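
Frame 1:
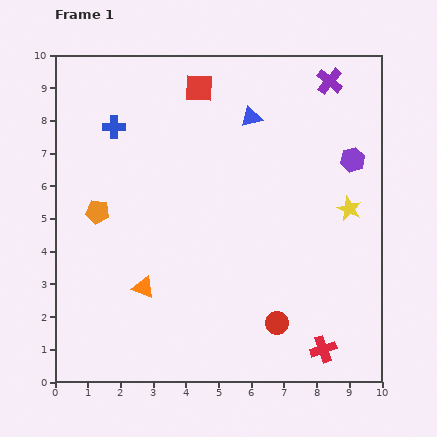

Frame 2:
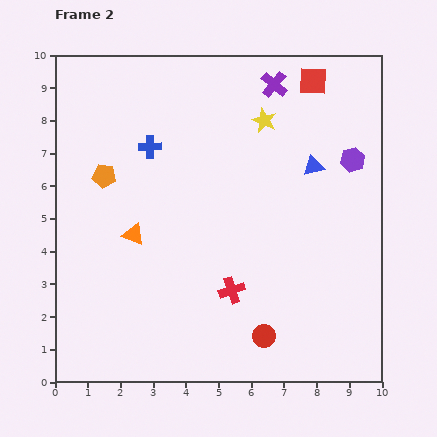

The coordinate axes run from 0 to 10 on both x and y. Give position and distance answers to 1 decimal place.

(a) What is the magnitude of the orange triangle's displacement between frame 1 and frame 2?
1.6

The orange triangle moved from (2.7, 2.9) to (2.4, 4.5), a distance of √(0.3² + 1.6²) ≈ 1.6.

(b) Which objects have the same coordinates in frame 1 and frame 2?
the purple hexagon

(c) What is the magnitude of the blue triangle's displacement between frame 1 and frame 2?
2.4

The blue triangle moved from (6.0, 8.1) to (7.9, 6.6), a distance of √(1.9² + 1.5²) ≈ 2.4.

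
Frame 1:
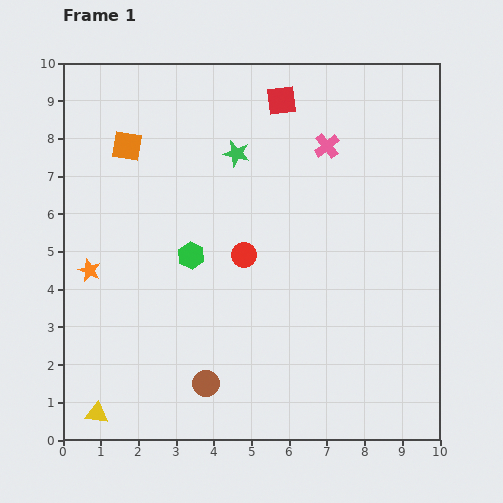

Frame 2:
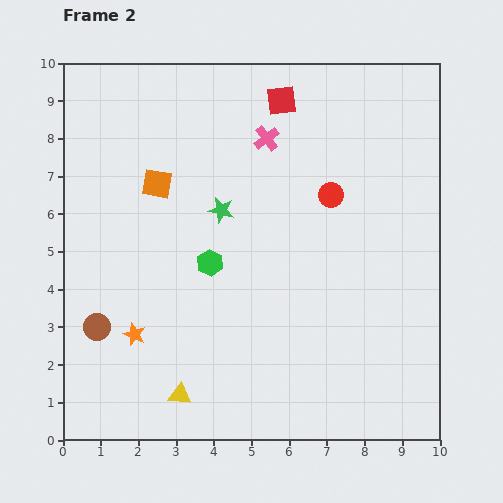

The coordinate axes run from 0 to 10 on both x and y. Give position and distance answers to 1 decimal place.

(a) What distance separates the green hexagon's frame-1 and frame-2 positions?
0.5

The green hexagon moved from (3.4, 4.9) to (3.9, 4.7), a distance of √(0.5² + 0.2²) ≈ 0.5.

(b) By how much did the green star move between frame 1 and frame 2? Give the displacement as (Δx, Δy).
(-0.4, -1.5)

The green star was at (4.6, 7.6) in frame 1 and (4.2, 6.1) in frame 2.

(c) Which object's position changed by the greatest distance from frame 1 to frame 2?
the brown circle

(moved 3.3; next 2.8)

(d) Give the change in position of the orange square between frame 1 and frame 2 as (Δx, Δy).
(0.8, -1.0)

The orange square was at (1.7, 7.8) in frame 1 and (2.5, 6.8) in frame 2.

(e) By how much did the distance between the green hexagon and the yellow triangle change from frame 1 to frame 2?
-1.3

Distance in frame 1: 4.9. Distance in frame 2: 3.6.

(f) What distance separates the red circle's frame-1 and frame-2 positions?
2.8

The red circle moved from (4.8, 4.9) to (7.1, 6.5), a distance of √(2.3² + 1.6²) ≈ 2.8.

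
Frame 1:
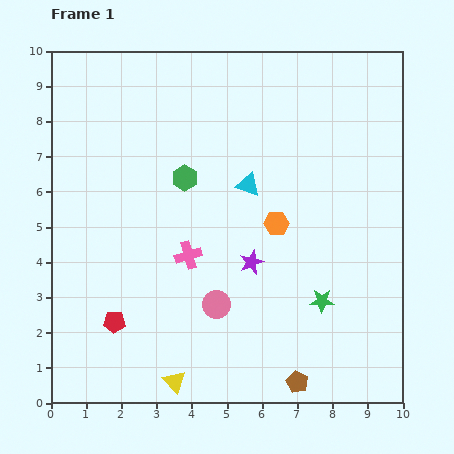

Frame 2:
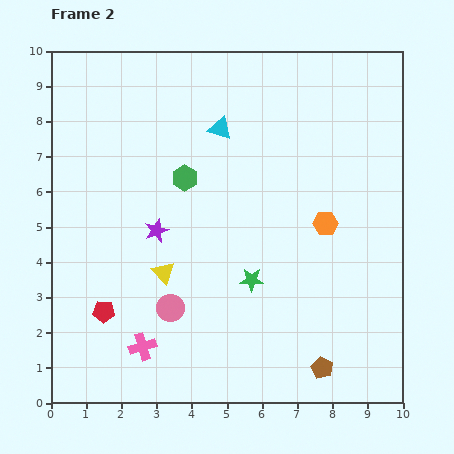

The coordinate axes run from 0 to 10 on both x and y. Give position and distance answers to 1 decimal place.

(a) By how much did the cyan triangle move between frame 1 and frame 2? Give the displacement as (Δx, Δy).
(-0.8, 1.6)

The cyan triangle was at (5.6, 6.2) in frame 1 and (4.8, 7.8) in frame 2.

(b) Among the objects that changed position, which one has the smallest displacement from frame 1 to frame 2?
the red pentagon

(moved 0.4)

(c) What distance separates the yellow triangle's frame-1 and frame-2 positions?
3.1

The yellow triangle moved from (3.5, 0.6) to (3.2, 3.7), a distance of √(0.3² + 3.1²) ≈ 3.1.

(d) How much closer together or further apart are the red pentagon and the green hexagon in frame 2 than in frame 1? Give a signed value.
-0.2

Distance in frame 1: 4.6. Distance in frame 2: 4.4.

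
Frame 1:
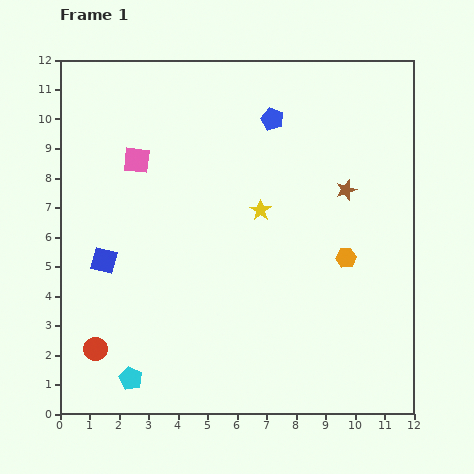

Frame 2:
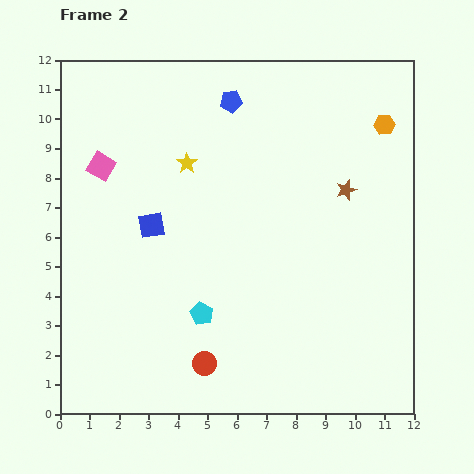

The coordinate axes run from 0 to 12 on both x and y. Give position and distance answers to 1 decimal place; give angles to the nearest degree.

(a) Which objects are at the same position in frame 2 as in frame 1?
the brown star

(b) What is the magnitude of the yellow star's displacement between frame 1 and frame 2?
3.0

The yellow star moved from (6.8, 6.9) to (4.3, 8.5), a distance of √(2.5² + 1.6²) ≈ 3.0.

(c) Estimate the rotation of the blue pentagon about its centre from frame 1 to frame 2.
29° counter-clockwise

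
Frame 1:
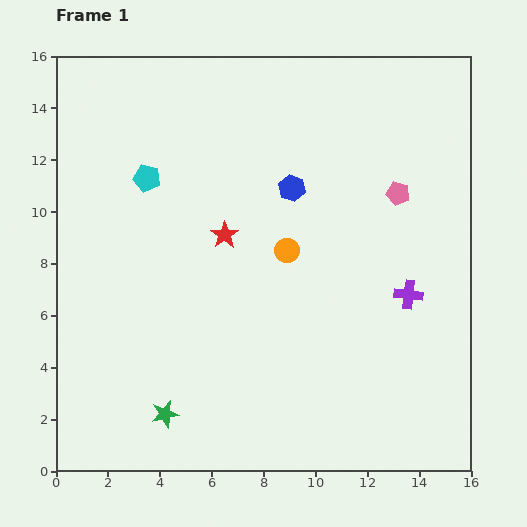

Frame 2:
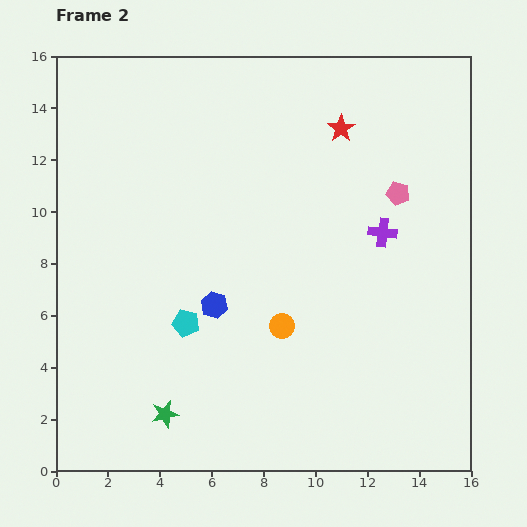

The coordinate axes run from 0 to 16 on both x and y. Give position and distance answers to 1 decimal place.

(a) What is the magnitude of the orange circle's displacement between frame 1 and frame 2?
2.9

The orange circle moved from (8.9, 8.5) to (8.7, 5.6), a distance of √(0.2² + 2.9²) ≈ 2.9.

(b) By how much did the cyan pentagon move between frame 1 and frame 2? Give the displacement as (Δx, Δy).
(1.5, -5.6)

The cyan pentagon was at (3.5, 11.3) in frame 1 and (5.0, 5.7) in frame 2.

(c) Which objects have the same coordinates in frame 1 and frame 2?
the pink pentagon, the green star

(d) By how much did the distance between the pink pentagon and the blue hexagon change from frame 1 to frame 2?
+4.2

Distance in frame 1: 4.1. Distance in frame 2: 8.3.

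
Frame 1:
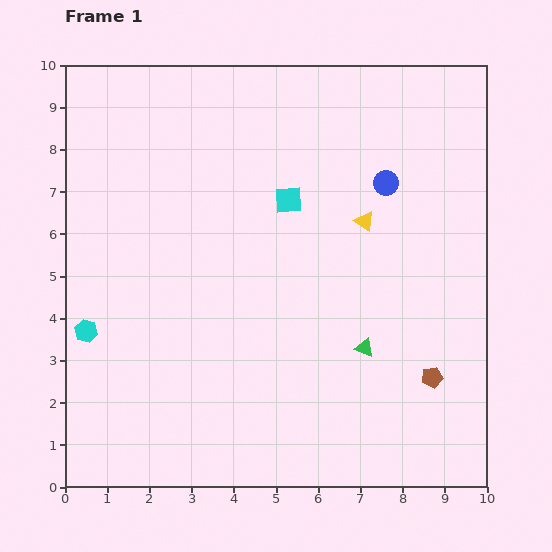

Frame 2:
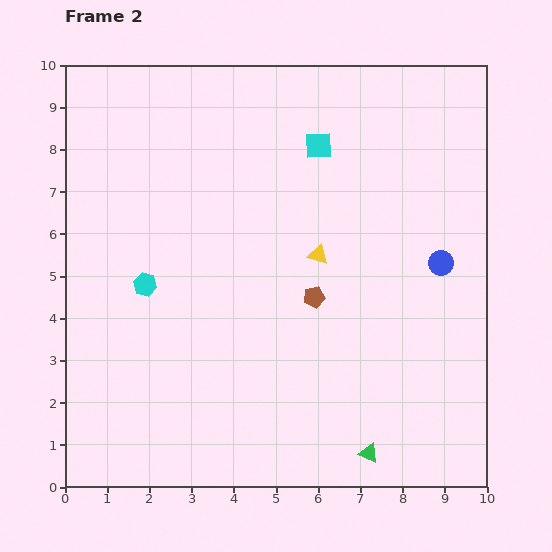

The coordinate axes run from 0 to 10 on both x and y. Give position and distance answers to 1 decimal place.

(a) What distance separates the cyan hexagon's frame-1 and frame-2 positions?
1.8

The cyan hexagon moved from (0.5, 3.7) to (1.9, 4.8), a distance of √(1.4² + 1.1²) ≈ 1.8.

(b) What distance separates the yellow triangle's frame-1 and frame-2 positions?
1.4

The yellow triangle moved from (7.1, 6.3) to (6.0, 5.5), a distance of √(1.1² + 0.8²) ≈ 1.4.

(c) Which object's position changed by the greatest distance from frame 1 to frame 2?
the brown pentagon

(moved 3.4; next 2.5)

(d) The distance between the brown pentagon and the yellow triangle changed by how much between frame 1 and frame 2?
-3.0

Distance in frame 1: 4.0. Distance in frame 2: 1.0.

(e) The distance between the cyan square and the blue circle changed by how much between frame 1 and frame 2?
+1.7

Distance in frame 1: 2.3. Distance in frame 2: 4.0.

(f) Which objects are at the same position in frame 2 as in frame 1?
none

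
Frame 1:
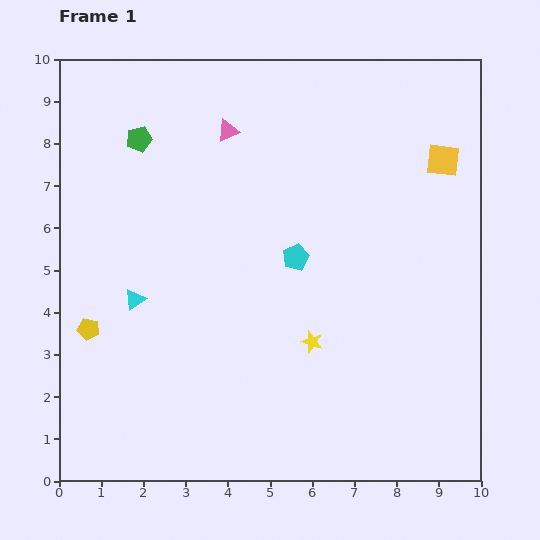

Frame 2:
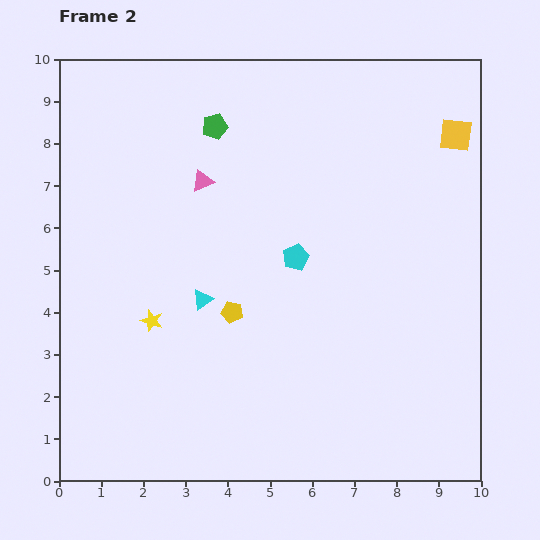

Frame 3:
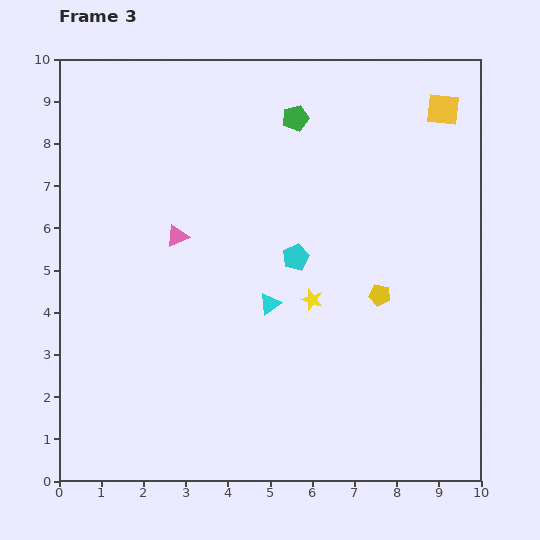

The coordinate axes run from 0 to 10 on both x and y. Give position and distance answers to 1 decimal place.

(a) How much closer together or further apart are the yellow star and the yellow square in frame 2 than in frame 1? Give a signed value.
+3.1

Distance in frame 1: 5.3. Distance in frame 2: 8.4.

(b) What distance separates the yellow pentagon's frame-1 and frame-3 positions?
6.9

The yellow pentagon moved from (0.7, 3.6) to (7.6, 4.4), a distance of √(6.9² + 0.8²) ≈ 6.9.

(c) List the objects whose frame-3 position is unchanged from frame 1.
the cyan pentagon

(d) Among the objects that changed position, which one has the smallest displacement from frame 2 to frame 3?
the yellow square

(moved 0.7)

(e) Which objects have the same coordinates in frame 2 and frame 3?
the cyan pentagon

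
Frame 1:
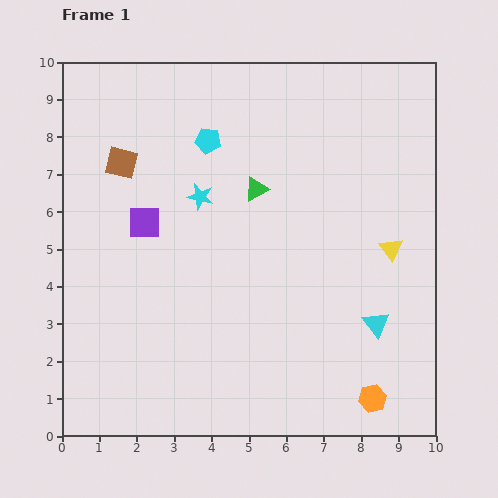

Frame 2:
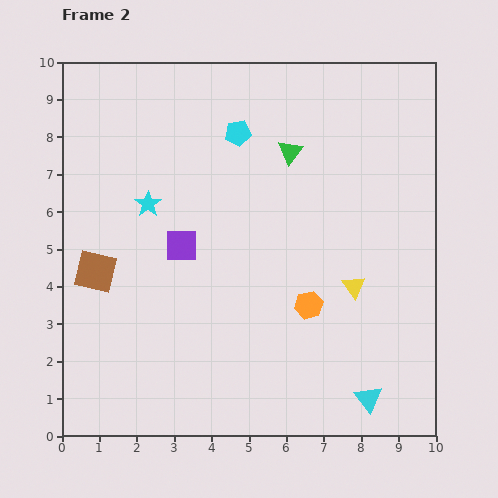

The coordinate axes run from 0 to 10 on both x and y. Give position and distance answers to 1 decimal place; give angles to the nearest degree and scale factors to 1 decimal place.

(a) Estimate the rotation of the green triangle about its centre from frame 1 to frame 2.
23° counter-clockwise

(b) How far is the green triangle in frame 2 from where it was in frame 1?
1.3

The green triangle moved from (5.2, 6.6) to (6.1, 7.6), a distance of √(0.9² + 1.0²) ≈ 1.3.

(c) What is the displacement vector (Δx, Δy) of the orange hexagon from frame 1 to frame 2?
(-1.7, 2.5)

The orange hexagon was at (8.3, 1.0) in frame 1 and (6.6, 3.5) in frame 2.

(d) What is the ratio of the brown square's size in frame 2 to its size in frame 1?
1.3×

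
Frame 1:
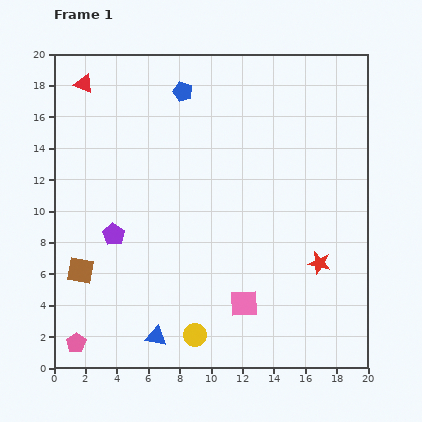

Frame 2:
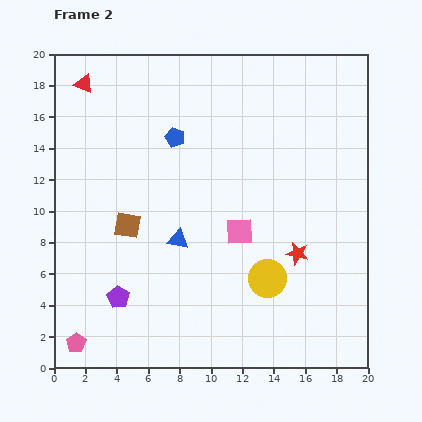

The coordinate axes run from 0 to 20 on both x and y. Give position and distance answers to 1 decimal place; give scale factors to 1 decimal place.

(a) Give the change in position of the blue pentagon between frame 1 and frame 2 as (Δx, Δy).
(-0.5, -2.9)

The blue pentagon was at (8.2, 17.6) in frame 1 and (7.7, 14.7) in frame 2.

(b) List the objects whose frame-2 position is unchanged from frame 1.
the pink pentagon, the red triangle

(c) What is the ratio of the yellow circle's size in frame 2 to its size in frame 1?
1.7×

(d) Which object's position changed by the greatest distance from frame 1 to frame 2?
the blue triangle

(moved 6.4; next 5.8)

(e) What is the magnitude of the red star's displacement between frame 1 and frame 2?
1.5

The red star moved from (16.9, 6.7) to (15.5, 7.3), a distance of √(1.4² + 0.6²) ≈ 1.5.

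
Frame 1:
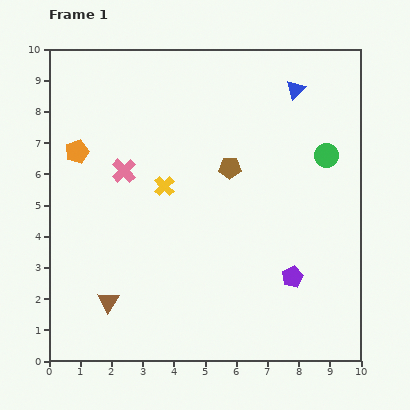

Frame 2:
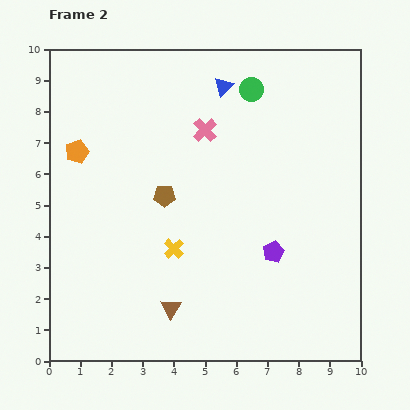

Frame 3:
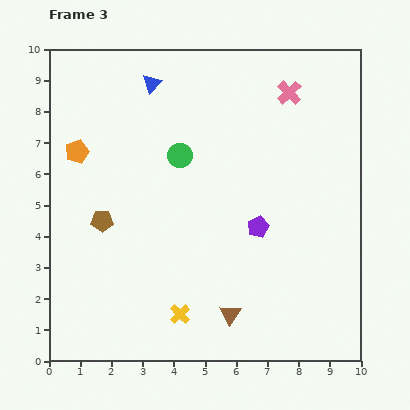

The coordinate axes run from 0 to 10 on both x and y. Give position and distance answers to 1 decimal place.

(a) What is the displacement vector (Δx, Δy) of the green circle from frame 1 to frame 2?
(-2.4, 2.1)

The green circle was at (8.9, 6.6) in frame 1 and (6.5, 8.7) in frame 2.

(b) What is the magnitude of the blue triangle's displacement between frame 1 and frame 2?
2.3

The blue triangle moved from (7.9, 8.7) to (5.6, 8.8), a distance of √(2.3² + 0.1²) ≈ 2.3.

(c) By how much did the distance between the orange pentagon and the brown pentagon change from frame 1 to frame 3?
-2.6

Distance in frame 1: 4.9. Distance in frame 3: 2.3.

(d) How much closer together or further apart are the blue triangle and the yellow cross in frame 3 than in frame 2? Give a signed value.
+2.1

Distance in frame 2: 5.4. Distance in frame 3: 7.5.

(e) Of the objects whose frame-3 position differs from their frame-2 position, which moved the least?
the purple pentagon

(moved 0.9)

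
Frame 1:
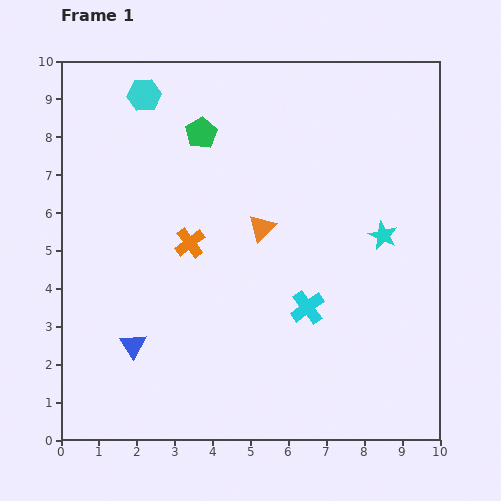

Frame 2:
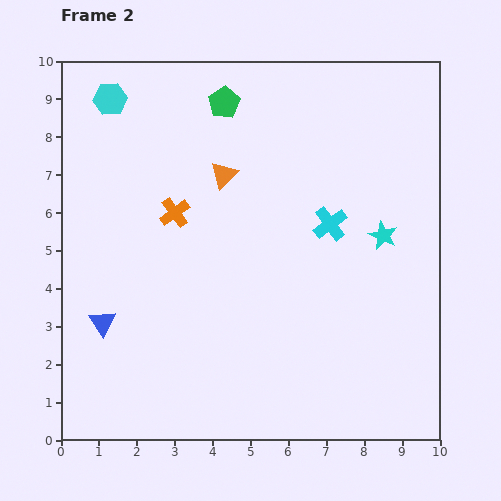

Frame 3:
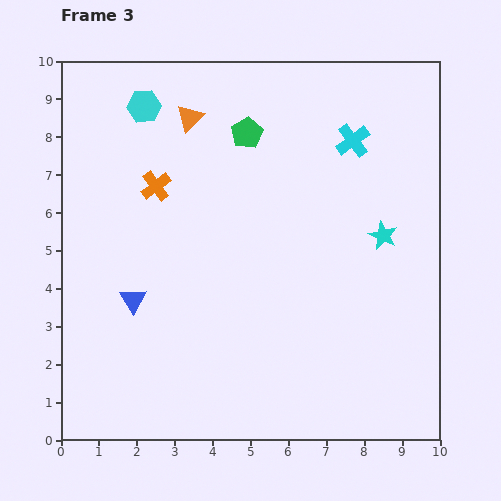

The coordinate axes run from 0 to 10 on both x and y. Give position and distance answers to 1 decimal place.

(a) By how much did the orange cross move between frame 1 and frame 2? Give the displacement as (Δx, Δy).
(-0.4, 0.8)

The orange cross was at (3.4, 5.2) in frame 1 and (3.0, 6.0) in frame 2.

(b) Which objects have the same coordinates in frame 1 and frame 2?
the cyan star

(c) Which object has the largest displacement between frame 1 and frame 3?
the cyan cross

(moved 4.6; next 3.5)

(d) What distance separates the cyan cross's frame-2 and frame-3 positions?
2.3

The cyan cross moved from (7.1, 5.7) to (7.7, 7.9), a distance of √(0.6² + 2.2²) ≈ 2.3.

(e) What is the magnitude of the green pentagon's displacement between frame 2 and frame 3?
1.0

The green pentagon moved from (4.3, 8.9) to (4.9, 8.1), a distance of √(0.6² + 0.8²) ≈ 1.0.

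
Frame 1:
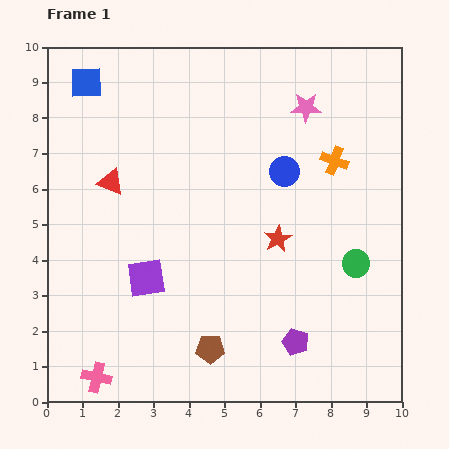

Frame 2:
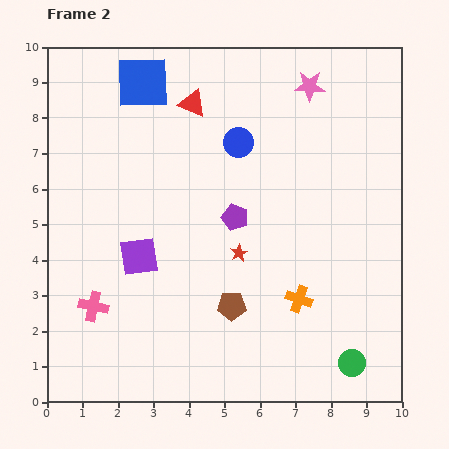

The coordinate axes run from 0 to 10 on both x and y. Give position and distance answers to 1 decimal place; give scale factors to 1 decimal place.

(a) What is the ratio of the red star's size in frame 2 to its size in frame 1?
0.6×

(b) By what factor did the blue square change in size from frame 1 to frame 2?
1.7×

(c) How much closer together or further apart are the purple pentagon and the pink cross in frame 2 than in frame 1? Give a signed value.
-1.0

Distance in frame 1: 5.7. Distance in frame 2: 4.7.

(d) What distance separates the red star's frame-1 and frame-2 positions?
1.2

The red star moved from (6.5, 4.6) to (5.4, 4.2), a distance of √(1.1² + 0.4²) ≈ 1.2.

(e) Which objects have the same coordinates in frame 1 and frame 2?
none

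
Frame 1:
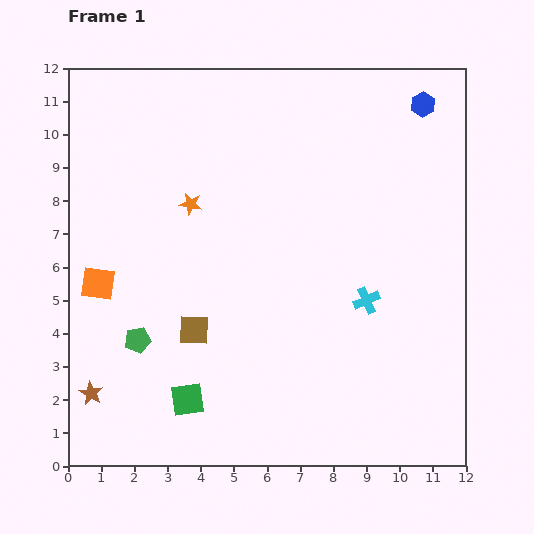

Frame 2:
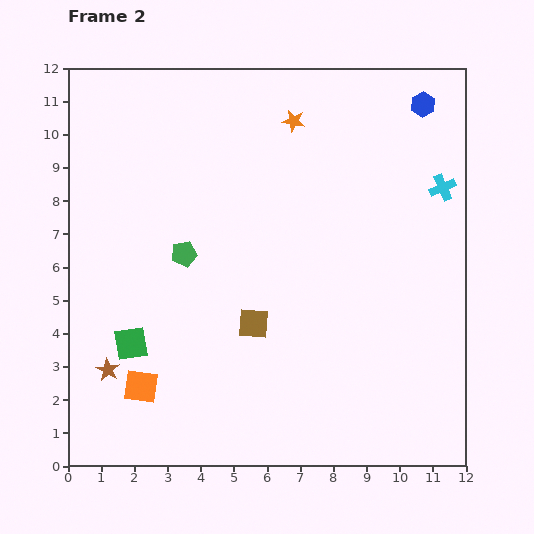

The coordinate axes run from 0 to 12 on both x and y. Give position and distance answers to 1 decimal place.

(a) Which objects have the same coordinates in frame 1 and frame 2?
the blue hexagon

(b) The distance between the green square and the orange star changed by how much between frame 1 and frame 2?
+2.4

Distance in frame 1: 5.9. Distance in frame 2: 8.3.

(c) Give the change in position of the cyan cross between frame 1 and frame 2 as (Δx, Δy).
(2.3, 3.4)

The cyan cross was at (9.0, 5.0) in frame 1 and (11.3, 8.4) in frame 2.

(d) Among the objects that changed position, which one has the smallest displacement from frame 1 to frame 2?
the brown star

(moved 0.9)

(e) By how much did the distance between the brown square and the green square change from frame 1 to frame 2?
+1.6

Distance in frame 1: 2.1. Distance in frame 2: 3.7.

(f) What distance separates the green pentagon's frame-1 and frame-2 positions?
3.0

The green pentagon moved from (2.1, 3.8) to (3.5, 6.4), a distance of √(1.4² + 2.6²) ≈ 3.0.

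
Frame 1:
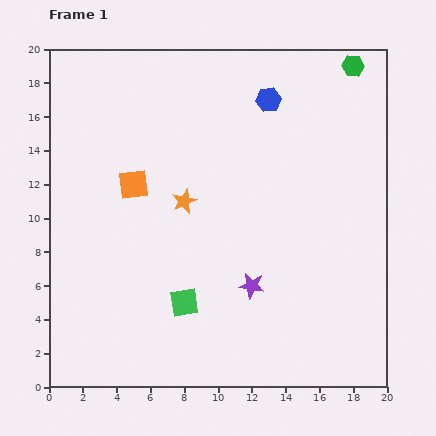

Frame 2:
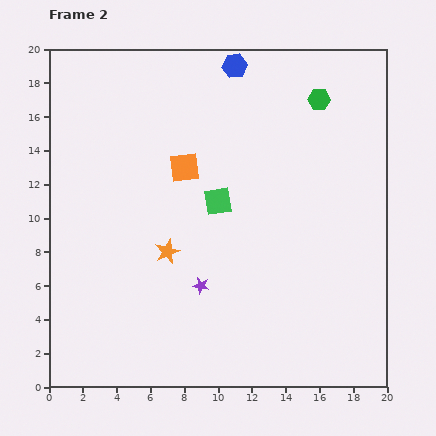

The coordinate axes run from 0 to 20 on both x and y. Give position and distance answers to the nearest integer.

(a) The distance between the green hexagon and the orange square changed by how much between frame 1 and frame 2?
-6

Distance in frame 1: 15. Distance in frame 2: 9.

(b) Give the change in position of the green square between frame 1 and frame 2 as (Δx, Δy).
(2, 6)

The green square was at (8, 5) in frame 1 and (10, 11) in frame 2.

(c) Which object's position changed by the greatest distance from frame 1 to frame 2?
the green square

(moved 6; next 3)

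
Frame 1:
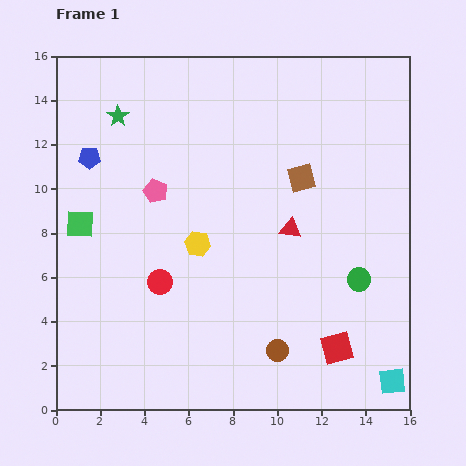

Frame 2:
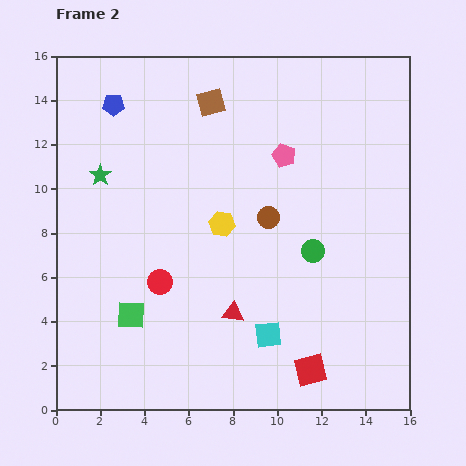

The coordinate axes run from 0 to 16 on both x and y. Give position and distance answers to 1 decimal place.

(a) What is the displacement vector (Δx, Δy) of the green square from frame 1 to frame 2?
(2.3, -4.1)

The green square was at (1.1, 8.4) in frame 1 and (3.4, 4.3) in frame 2.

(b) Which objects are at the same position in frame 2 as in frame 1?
the red circle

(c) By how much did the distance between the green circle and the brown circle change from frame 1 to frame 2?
-2.4

Distance in frame 1: 4.9. Distance in frame 2: 2.5.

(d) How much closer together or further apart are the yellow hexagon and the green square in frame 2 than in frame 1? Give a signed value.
+0.4

Distance in frame 1: 5.4. Distance in frame 2: 5.8.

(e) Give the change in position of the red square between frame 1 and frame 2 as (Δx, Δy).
(-1.2, -1.0)

The red square was at (12.7, 2.8) in frame 1 and (11.5, 1.8) in frame 2.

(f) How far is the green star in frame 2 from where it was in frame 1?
2.8

The green star moved from (2.8, 13.3) to (2.0, 10.6), a distance of √(0.8² + 2.7²) ≈ 2.8.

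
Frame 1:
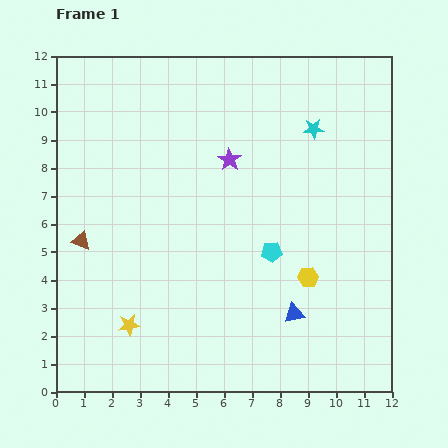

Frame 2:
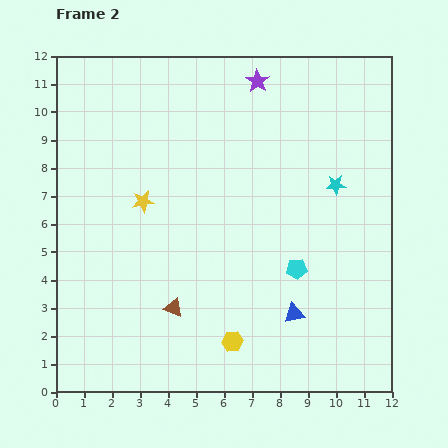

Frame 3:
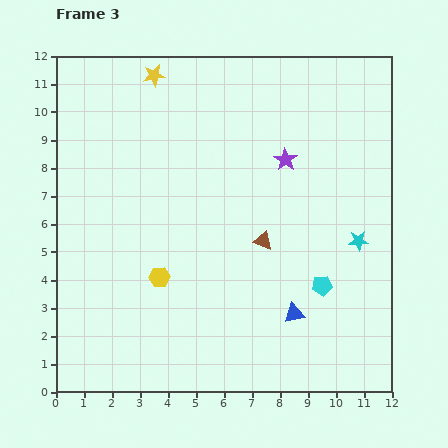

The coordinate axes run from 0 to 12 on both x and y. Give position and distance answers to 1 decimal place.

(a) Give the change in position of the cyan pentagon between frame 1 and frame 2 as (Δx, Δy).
(0.9, -0.6)

The cyan pentagon was at (7.7, 5.0) in frame 1 and (8.6, 4.4) in frame 2.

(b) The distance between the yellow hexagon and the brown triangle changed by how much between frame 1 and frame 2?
-5.8

Distance in frame 1: 8.2. Distance in frame 2: 2.4.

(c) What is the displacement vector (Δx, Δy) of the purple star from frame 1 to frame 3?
(2.0, 0.0)

The purple star was at (6.2, 8.3) in frame 1 and (8.2, 8.3) in frame 3.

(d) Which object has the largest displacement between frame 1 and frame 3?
the yellow star

(moved 8.9; next 6.5)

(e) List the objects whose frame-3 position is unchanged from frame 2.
the blue triangle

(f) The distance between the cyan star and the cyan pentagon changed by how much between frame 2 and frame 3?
-1.2

Distance in frame 2: 3.3. Distance in frame 3: 2.1.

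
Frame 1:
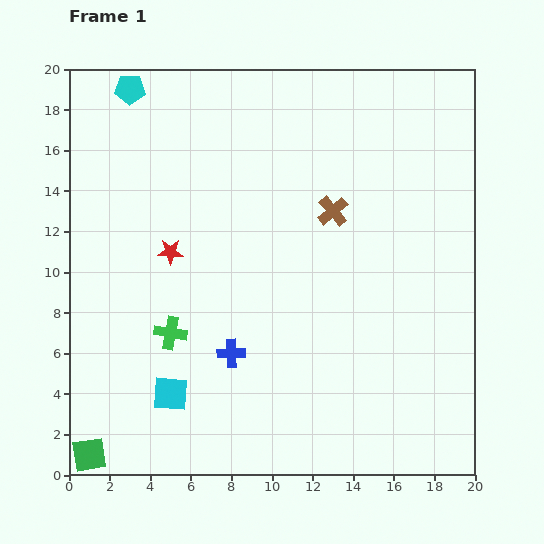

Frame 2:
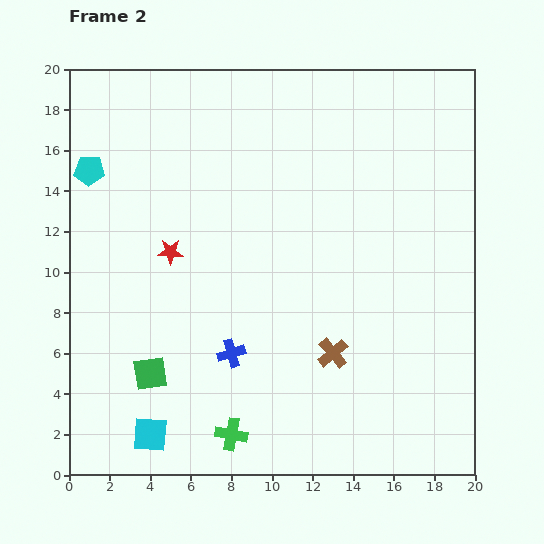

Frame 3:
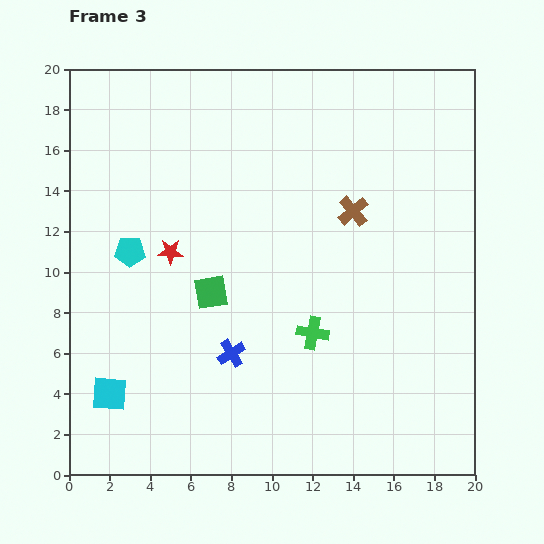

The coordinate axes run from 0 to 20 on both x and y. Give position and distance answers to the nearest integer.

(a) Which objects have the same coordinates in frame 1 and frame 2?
the blue cross, the red star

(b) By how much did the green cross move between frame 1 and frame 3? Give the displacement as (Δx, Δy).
(7, 0)

The green cross was at (5, 7) in frame 1 and (12, 7) in frame 3.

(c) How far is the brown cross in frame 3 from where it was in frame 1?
1

The brown cross moved from (13, 13) to (14, 13), a distance of √(1² + 0²) ≈ 1.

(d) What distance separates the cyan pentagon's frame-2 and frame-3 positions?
4

The cyan pentagon moved from (1, 15) to (3, 11), a distance of √(2² + 4²) ≈ 4.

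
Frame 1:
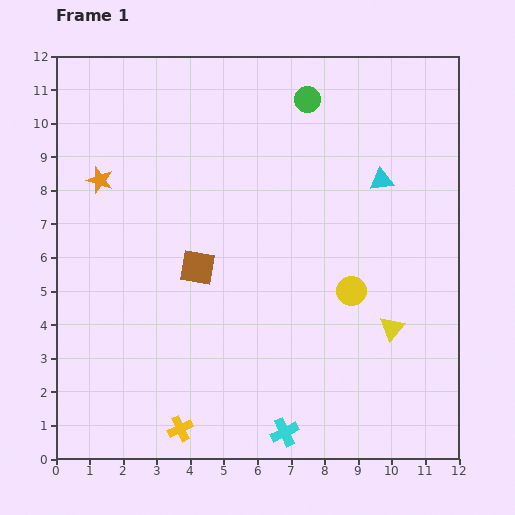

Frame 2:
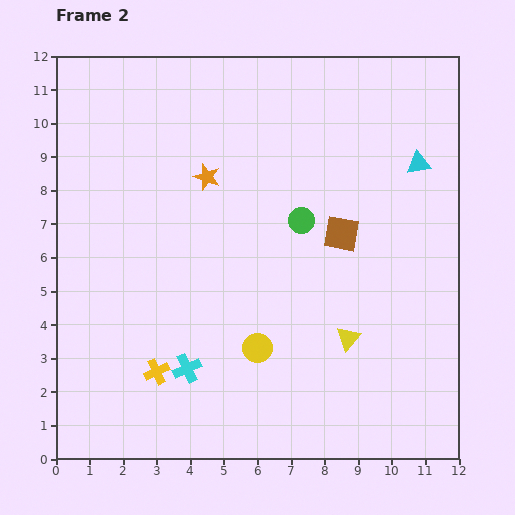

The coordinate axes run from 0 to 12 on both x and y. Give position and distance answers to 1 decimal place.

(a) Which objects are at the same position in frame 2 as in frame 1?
none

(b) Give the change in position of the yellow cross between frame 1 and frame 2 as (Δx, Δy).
(-0.7, 1.7)

The yellow cross was at (3.7, 0.9) in frame 1 and (3.0, 2.6) in frame 2.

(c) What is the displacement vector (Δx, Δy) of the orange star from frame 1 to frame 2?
(3.2, 0.1)

The orange star was at (1.3, 8.3) in frame 1 and (4.5, 8.4) in frame 2.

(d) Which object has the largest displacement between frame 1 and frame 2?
the brown square

(moved 4.4; next 3.6)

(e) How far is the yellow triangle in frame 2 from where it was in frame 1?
1.3

The yellow triangle moved from (10.0, 3.9) to (8.7, 3.6), a distance of √(1.3² + 0.3²) ≈ 1.3.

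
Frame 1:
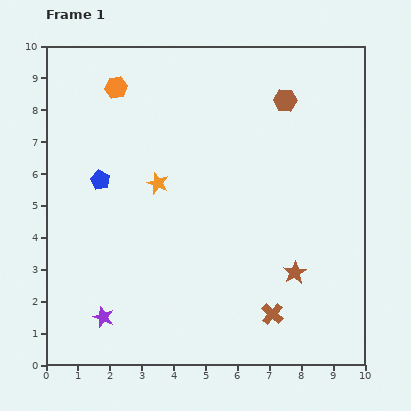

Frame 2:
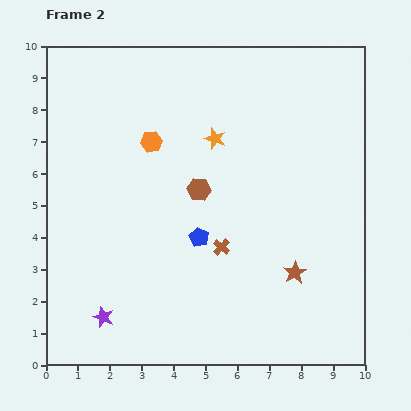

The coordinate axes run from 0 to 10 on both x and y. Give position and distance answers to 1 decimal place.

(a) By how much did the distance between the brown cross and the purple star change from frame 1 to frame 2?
-1.0

Distance in frame 1: 5.3. Distance in frame 2: 4.3.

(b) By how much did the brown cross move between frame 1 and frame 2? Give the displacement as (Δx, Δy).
(-1.6, 2.1)

The brown cross was at (7.1, 1.6) in frame 1 and (5.5, 3.7) in frame 2.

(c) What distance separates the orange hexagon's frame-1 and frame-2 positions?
2.0

The orange hexagon moved from (2.2, 8.7) to (3.3, 7.0), a distance of √(1.1² + 1.7²) ≈ 2.0.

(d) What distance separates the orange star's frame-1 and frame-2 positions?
2.3

The orange star moved from (3.5, 5.7) to (5.3, 7.1), a distance of √(1.8² + 1.4²) ≈ 2.3.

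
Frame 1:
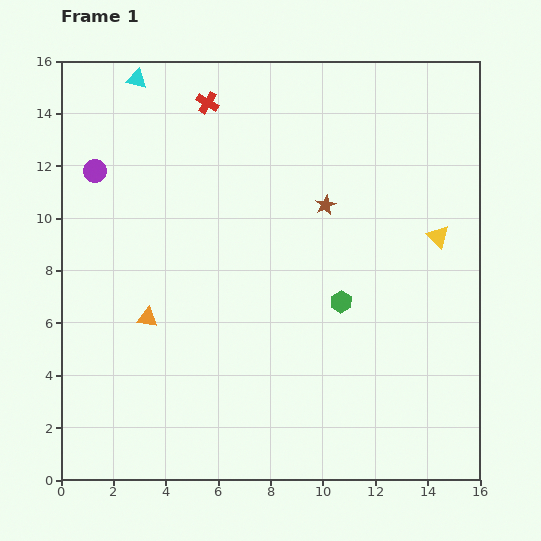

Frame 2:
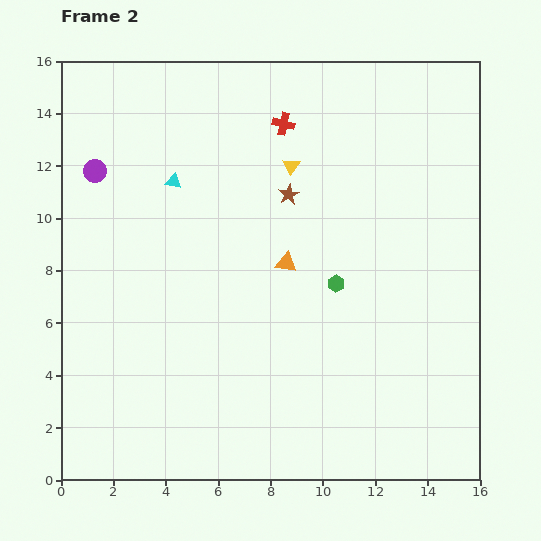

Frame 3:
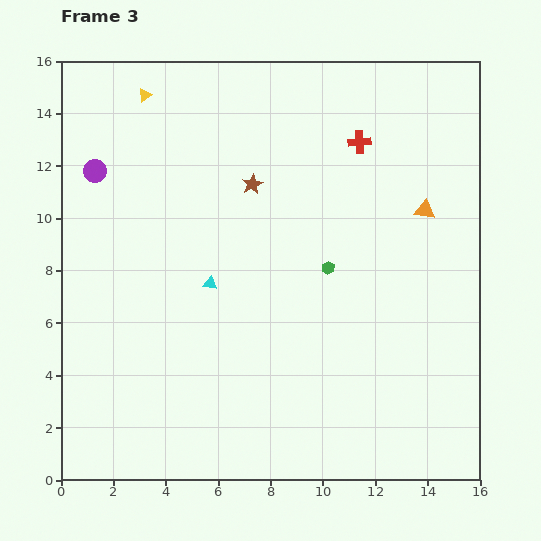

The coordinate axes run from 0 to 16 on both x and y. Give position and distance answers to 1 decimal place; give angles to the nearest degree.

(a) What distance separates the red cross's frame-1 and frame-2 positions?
3.0

The red cross moved from (5.6, 14.4) to (8.5, 13.6), a distance of √(2.9² + 0.8²) ≈ 3.0.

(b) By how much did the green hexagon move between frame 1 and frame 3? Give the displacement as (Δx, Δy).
(-0.5, 1.3)

The green hexagon was at (10.7, 6.8) in frame 1 and (10.2, 8.1) in frame 3.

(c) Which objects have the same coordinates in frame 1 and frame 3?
the purple circle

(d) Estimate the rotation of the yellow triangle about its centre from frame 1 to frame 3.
39° clockwise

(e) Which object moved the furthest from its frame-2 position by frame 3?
the yellow triangle

(moved 6.2; next 5.7)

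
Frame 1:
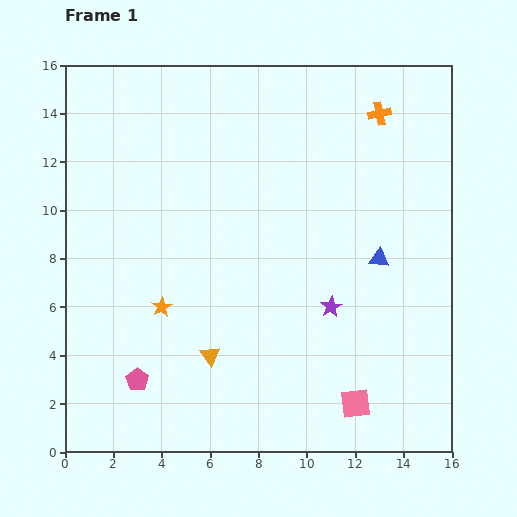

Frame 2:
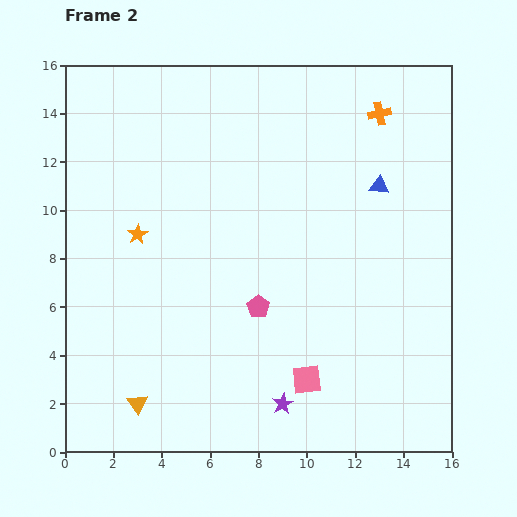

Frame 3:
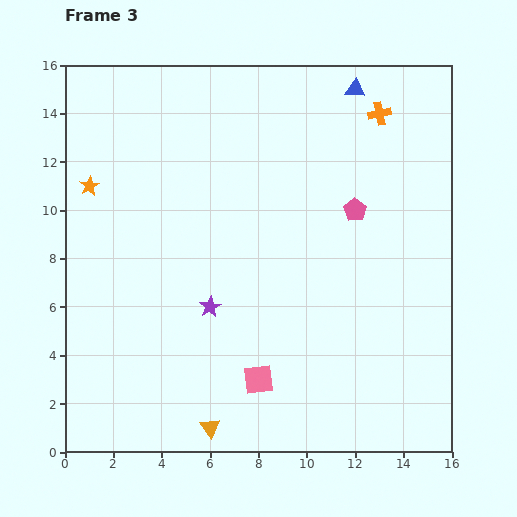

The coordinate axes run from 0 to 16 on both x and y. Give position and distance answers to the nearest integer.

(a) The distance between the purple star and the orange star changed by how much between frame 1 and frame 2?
+2

Distance in frame 1: 7. Distance in frame 2: 9.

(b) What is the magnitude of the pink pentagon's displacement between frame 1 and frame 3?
11

The pink pentagon moved from (3, 3) to (12, 10), a distance of √(9² + 7²) ≈ 11.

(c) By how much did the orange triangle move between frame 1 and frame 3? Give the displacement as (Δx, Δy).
(0, -3)

The orange triangle was at (6, 4) in frame 1 and (6, 1) in frame 3.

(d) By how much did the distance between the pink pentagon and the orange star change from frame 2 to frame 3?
+5

Distance in frame 2: 6. Distance in frame 3: 11.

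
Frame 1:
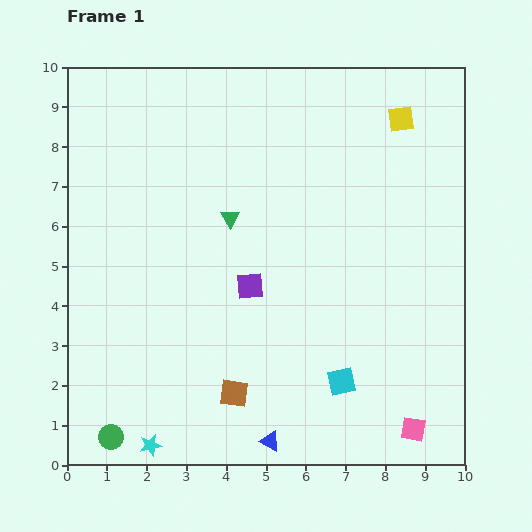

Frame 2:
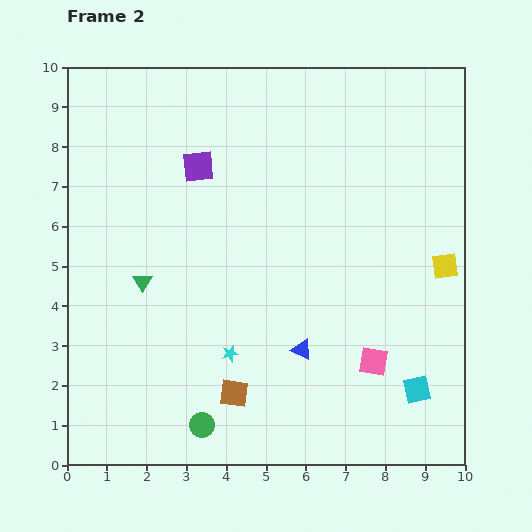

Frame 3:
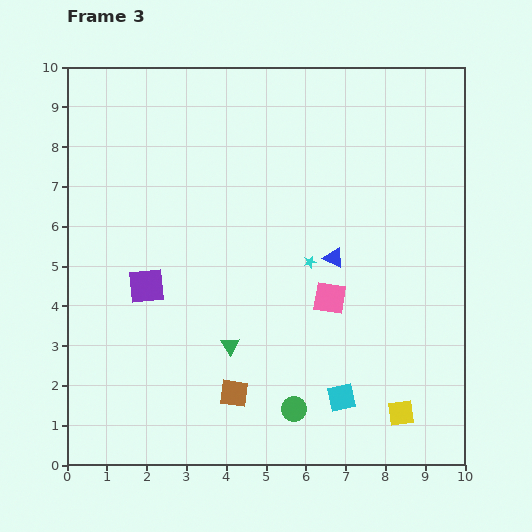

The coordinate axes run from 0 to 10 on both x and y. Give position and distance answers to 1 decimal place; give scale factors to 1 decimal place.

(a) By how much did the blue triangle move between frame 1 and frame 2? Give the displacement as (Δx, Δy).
(0.8, 2.3)

The blue triangle was at (5.1, 0.6) in frame 1 and (5.9, 2.9) in frame 2.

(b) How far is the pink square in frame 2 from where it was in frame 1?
2.0

The pink square moved from (8.7, 0.9) to (7.7, 2.6), a distance of √(1.0² + 1.7²) ≈ 2.0.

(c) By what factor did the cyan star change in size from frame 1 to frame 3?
0.6×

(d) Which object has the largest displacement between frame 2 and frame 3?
the yellow square

(moved 3.9; next 3.3)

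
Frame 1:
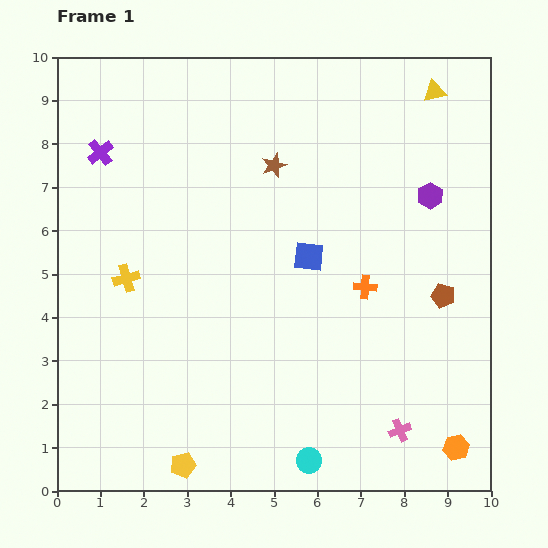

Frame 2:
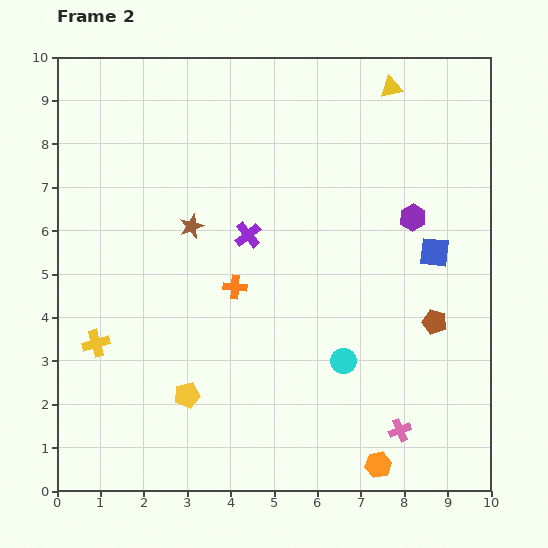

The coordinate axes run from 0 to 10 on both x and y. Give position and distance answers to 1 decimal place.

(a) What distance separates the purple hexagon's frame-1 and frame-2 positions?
0.6

The purple hexagon moved from (8.6, 6.8) to (8.2, 6.3), a distance of √(0.4² + 0.5²) ≈ 0.6.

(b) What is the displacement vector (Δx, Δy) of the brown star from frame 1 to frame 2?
(-1.9, -1.4)

The brown star was at (5.0, 7.5) in frame 1 and (3.1, 6.1) in frame 2.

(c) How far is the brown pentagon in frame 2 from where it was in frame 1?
0.6

The brown pentagon moved from (8.9, 4.5) to (8.7, 3.9), a distance of √(0.2² + 0.6²) ≈ 0.6.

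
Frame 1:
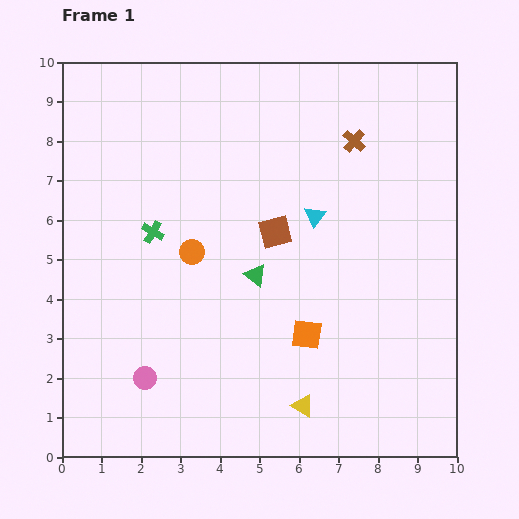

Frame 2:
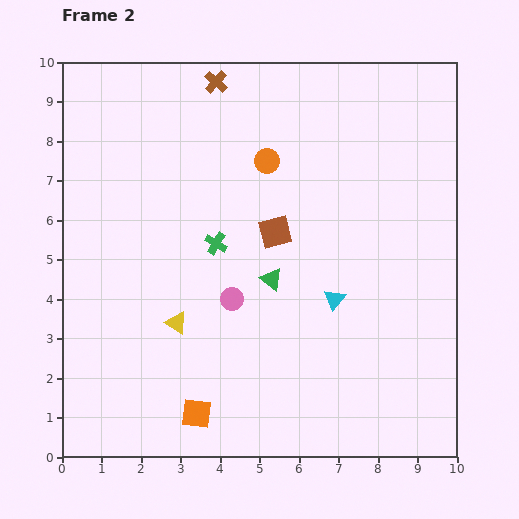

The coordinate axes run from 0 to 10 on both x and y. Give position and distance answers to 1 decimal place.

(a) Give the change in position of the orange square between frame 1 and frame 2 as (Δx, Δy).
(-2.8, -2.0)

The orange square was at (6.2, 3.1) in frame 1 and (3.4, 1.1) in frame 2.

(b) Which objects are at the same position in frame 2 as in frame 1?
the brown square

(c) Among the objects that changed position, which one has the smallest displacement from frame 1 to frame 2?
the green triangle

(moved 0.4)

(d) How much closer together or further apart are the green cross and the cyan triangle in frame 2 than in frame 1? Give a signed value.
-0.8

Distance in frame 1: 4.1. Distance in frame 2: 3.3.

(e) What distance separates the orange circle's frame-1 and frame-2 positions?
3.0

The orange circle moved from (3.3, 5.2) to (5.2, 7.5), a distance of √(1.9² + 2.3²) ≈ 3.0.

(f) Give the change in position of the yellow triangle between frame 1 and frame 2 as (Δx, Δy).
(-3.2, 2.1)

The yellow triangle was at (6.1, 1.3) in frame 1 and (2.9, 3.4) in frame 2.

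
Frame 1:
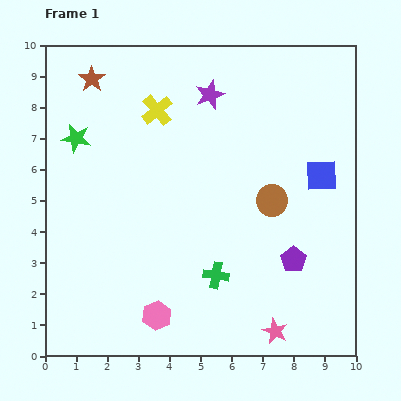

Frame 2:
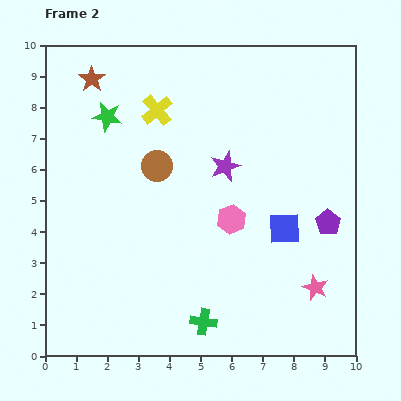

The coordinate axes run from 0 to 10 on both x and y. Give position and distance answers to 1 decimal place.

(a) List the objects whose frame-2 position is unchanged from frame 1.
the brown star, the yellow cross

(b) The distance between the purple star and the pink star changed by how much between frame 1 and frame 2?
-3.0

Distance in frame 1: 7.9. Distance in frame 2: 4.9.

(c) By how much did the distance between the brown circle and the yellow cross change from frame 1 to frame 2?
-2.9

Distance in frame 1: 4.7. Distance in frame 2: 1.8.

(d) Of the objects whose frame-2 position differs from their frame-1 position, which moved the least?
the green star

(moved 1.2)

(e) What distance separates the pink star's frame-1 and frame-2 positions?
1.9

The pink star moved from (7.4, 0.8) to (8.7, 2.2), a distance of √(1.3² + 1.4²) ≈ 1.9.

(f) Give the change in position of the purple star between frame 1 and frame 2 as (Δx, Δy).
(0.5, -2.3)

The purple star was at (5.3, 8.4) in frame 1 and (5.8, 6.1) in frame 2.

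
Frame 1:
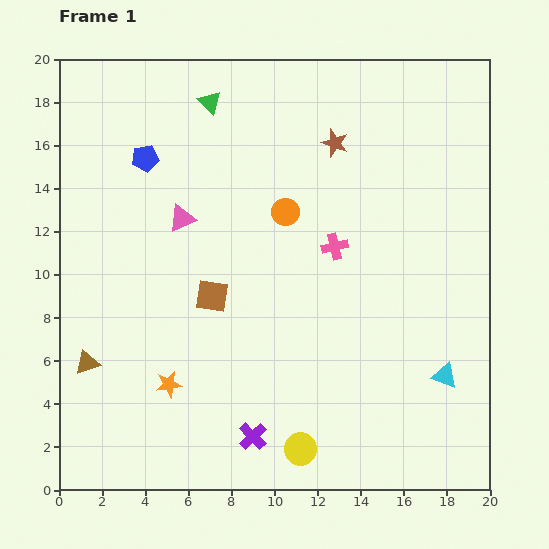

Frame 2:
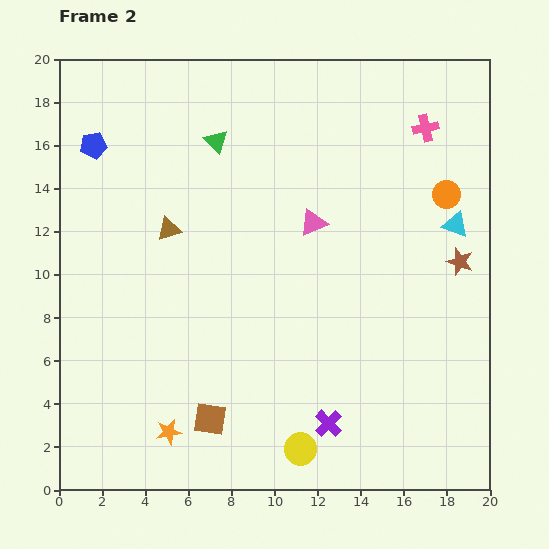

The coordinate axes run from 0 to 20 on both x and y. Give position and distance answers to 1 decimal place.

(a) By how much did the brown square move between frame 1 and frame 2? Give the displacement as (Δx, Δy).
(-0.1, -5.7)

The brown square was at (7.1, 9.0) in frame 1 and (7.0, 3.3) in frame 2.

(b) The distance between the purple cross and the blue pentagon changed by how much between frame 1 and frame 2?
+3.1

Distance in frame 1: 13.8. Distance in frame 2: 16.9.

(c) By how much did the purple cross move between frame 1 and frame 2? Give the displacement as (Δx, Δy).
(3.5, 0.6)

The purple cross was at (9.0, 2.5) in frame 1 and (12.5, 3.1) in frame 2.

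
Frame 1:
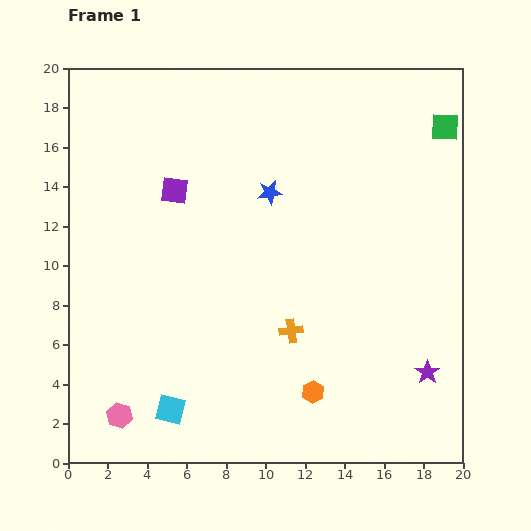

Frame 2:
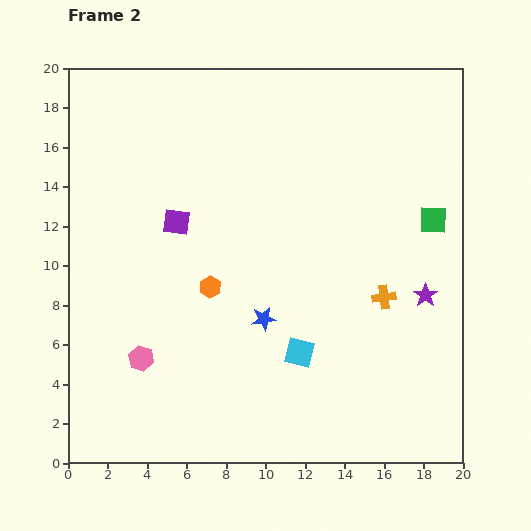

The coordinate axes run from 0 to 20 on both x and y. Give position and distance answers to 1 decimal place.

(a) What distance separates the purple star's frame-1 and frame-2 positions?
3.9

The purple star moved from (18.2, 4.6) to (18.1, 8.5), a distance of √(0.1² + 3.9²) ≈ 3.9.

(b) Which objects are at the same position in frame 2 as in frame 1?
none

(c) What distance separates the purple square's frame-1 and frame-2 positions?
1.6

The purple square moved from (5.4, 13.8) to (5.5, 12.2), a distance of √(0.1² + 1.6²) ≈ 1.6.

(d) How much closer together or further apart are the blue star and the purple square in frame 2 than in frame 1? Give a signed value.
+1.8

Distance in frame 1: 4.8. Distance in frame 2: 6.6.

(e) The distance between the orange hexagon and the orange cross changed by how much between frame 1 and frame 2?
+5.5

Distance in frame 1: 3.3. Distance in frame 2: 8.8.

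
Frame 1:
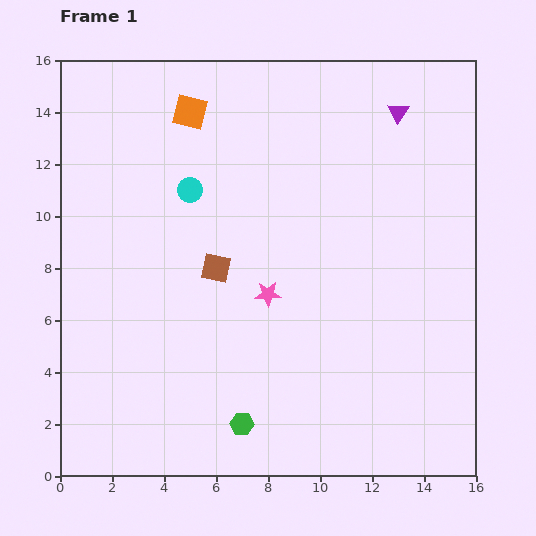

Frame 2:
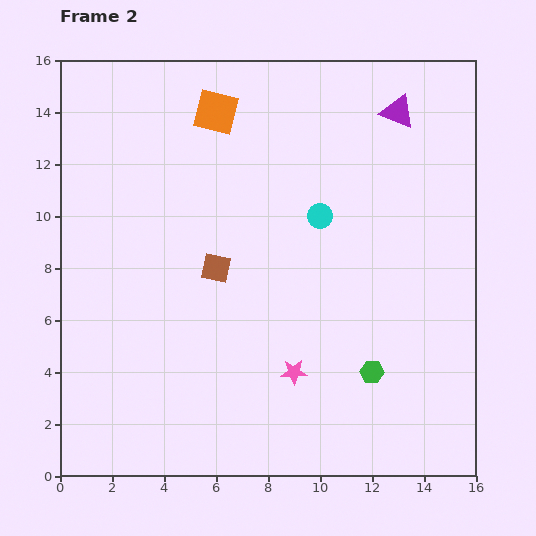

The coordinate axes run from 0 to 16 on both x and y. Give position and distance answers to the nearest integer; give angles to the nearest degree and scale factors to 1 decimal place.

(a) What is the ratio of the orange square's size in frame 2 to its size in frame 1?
1.3×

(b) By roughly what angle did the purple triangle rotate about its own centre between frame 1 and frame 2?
41° counter-clockwise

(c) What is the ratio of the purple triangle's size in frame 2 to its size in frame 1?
1.6×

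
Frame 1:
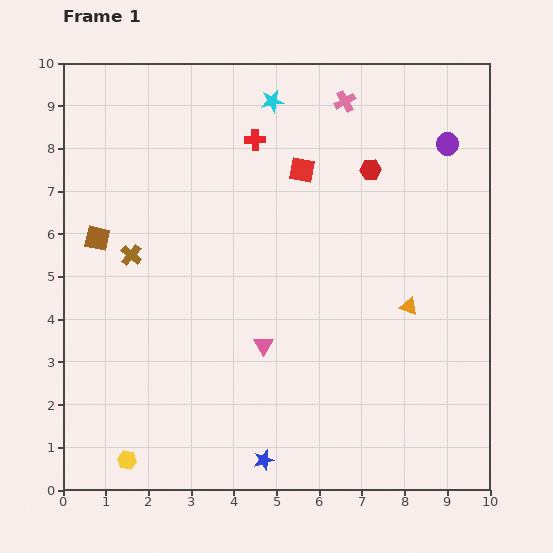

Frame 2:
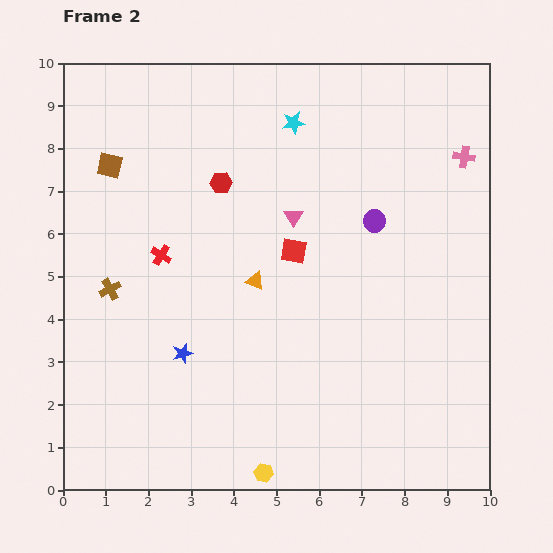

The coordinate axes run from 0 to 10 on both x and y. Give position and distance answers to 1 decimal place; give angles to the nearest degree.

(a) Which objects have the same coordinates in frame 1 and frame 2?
none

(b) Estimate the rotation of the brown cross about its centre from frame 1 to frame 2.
21° clockwise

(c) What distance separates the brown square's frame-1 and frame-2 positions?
1.7

The brown square moved from (0.8, 5.9) to (1.1, 7.6), a distance of √(0.3² + 1.7²) ≈ 1.7.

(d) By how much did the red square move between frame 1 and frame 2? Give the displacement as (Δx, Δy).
(-0.2, -1.9)

The red square was at (5.6, 7.5) in frame 1 and (5.4, 5.6) in frame 2.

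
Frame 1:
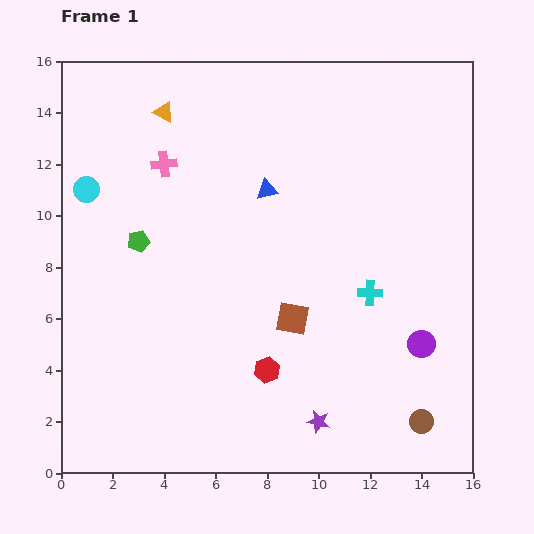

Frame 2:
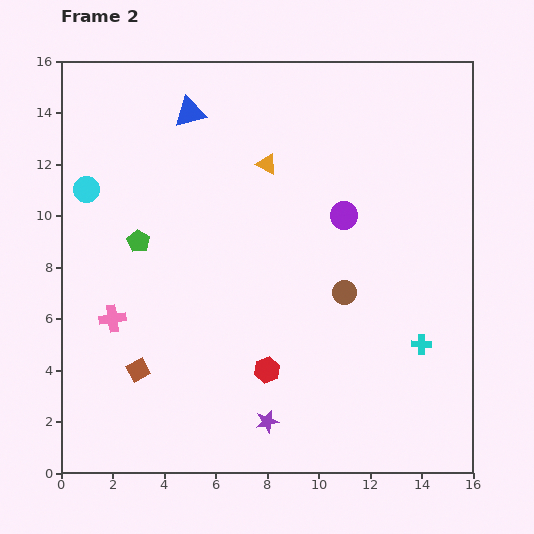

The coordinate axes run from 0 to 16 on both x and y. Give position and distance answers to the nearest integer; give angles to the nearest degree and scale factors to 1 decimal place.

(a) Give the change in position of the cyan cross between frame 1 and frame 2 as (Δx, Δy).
(2, -2)

The cyan cross was at (12, 7) in frame 1 and (14, 5) in frame 2.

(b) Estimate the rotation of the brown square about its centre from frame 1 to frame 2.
38° counter-clockwise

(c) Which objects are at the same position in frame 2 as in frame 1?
the green pentagon, the red hexagon, the cyan circle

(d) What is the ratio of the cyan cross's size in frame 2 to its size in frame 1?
0.8×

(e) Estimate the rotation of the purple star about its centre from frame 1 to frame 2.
25° counter-clockwise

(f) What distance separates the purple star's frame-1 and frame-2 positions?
2

The purple star moved from (10, 2) to (8, 2), a distance of √(2² + 0²) ≈ 2.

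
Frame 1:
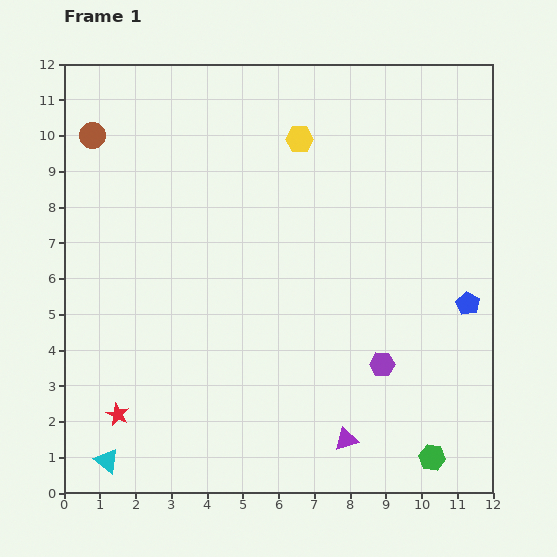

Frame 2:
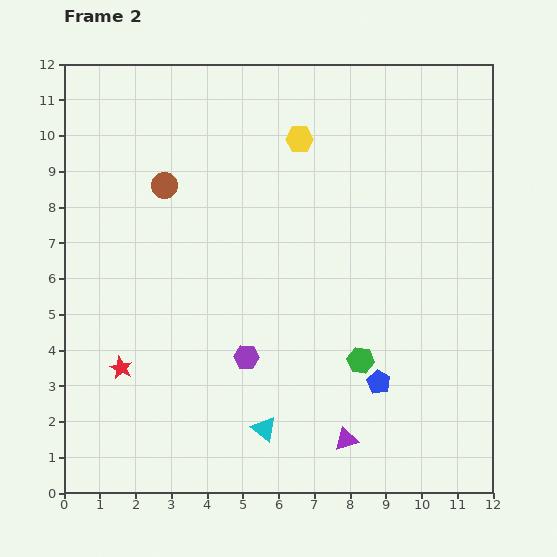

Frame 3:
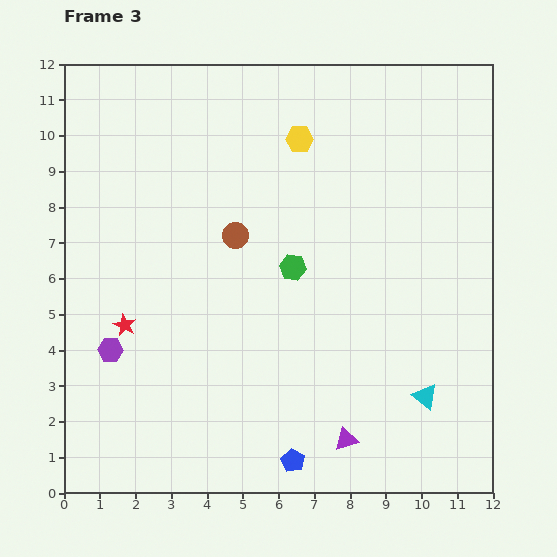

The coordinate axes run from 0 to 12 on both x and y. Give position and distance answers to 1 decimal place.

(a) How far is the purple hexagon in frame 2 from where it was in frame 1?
3.8

The purple hexagon moved from (8.9, 3.6) to (5.1, 3.8), a distance of √(3.8² + 0.2²) ≈ 3.8.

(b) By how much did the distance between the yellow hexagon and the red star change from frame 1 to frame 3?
-2.1

Distance in frame 1: 9.2. Distance in frame 3: 7.1.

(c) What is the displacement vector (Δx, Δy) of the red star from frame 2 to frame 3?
(0.1, 1.2)

The red star was at (1.6, 3.5) in frame 2 and (1.7, 4.7) in frame 3.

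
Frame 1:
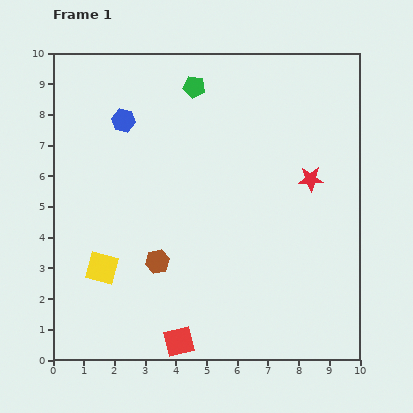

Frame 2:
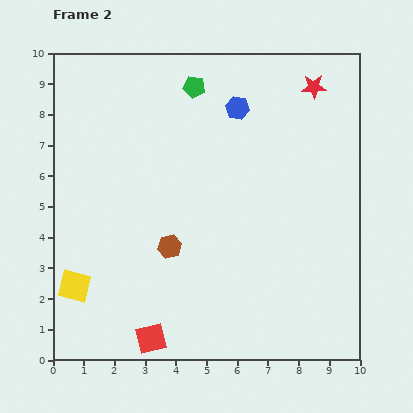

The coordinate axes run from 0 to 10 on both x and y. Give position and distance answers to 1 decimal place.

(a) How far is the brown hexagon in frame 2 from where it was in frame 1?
0.6

The brown hexagon moved from (3.4, 3.2) to (3.8, 3.7), a distance of √(0.4² + 0.5²) ≈ 0.6.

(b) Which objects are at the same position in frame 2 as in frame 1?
the green pentagon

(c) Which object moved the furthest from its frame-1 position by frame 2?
the blue hexagon

(moved 3.7; next 3.0)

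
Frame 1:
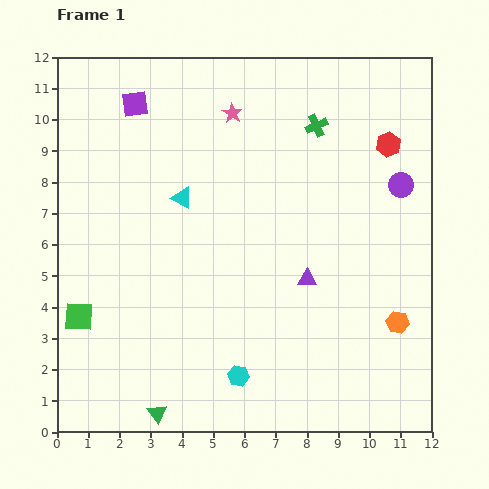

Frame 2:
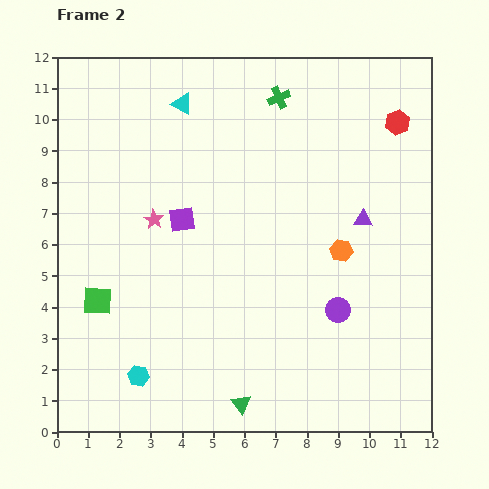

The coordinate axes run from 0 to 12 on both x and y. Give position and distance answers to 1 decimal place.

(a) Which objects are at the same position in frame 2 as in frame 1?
none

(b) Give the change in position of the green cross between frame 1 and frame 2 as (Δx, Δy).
(-1.2, 0.9)

The green cross was at (8.3, 9.8) in frame 1 and (7.1, 10.7) in frame 2.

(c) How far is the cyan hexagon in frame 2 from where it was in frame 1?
3.2

The cyan hexagon moved from (5.8, 1.8) to (2.6, 1.8), a distance of √(3.2² + 0.0²) ≈ 3.2.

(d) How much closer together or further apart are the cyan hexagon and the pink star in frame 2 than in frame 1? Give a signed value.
-3.4

Distance in frame 1: 8.4. Distance in frame 2: 5.0.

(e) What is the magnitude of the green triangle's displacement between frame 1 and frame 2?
2.7

The green triangle moved from (3.2, 0.6) to (5.9, 0.9), a distance of √(2.7² + 0.3²) ≈ 2.7.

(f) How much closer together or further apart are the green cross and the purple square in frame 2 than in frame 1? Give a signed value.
-0.8

Distance in frame 1: 5.8. Distance in frame 2: 5.0.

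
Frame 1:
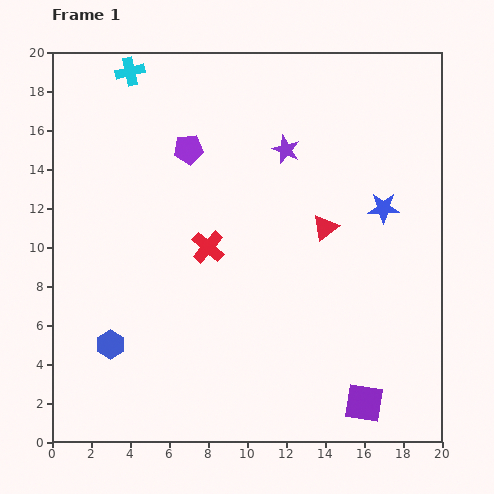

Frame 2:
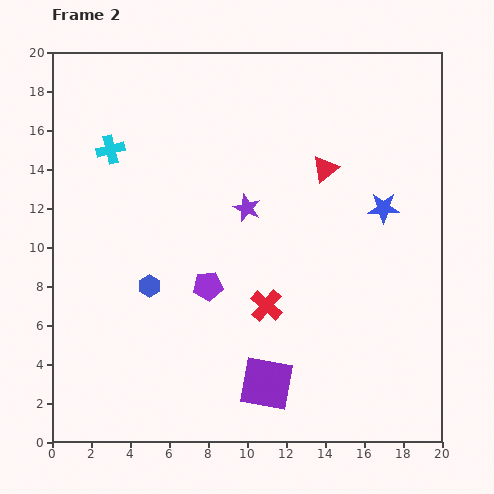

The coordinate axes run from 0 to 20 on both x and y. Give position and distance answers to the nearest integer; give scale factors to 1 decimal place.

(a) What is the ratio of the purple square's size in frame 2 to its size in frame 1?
1.4×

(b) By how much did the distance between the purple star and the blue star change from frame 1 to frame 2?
+1

Distance in frame 1: 6. Distance in frame 2: 7.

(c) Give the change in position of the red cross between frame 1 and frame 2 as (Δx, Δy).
(3, -3)

The red cross was at (8, 10) in frame 1 and (11, 7) in frame 2.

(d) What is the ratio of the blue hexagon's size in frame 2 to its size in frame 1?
0.8×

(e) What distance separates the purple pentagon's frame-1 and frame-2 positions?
7

The purple pentagon moved from (7, 15) to (8, 8), a distance of √(1² + 7²) ≈ 7.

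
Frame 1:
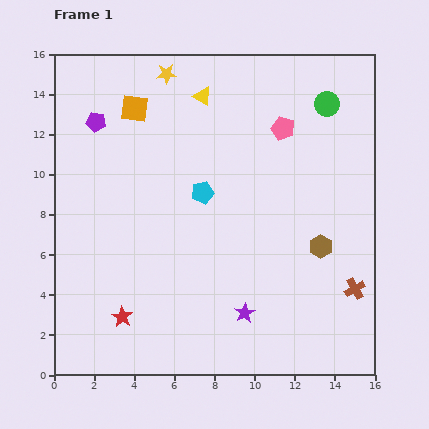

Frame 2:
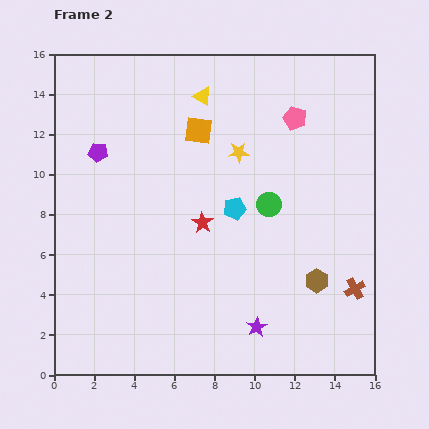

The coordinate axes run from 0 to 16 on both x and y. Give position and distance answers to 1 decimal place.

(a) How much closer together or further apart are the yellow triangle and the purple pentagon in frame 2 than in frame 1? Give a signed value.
+0.4

Distance in frame 1: 5.5. Distance in frame 2: 5.9.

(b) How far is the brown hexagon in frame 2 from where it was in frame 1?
1.7

The brown hexagon moved from (13.3, 6.4) to (13.1, 4.7), a distance of √(0.2² + 1.7²) ≈ 1.7.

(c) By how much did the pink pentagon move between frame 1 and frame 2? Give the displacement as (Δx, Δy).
(0.6, 0.5)

The pink pentagon was at (11.4, 12.3) in frame 1 and (12.0, 12.8) in frame 2.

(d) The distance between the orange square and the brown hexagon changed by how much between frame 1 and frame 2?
-2.1

Distance in frame 1: 11.6. Distance in frame 2: 9.5.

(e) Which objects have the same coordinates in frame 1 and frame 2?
the yellow triangle, the brown cross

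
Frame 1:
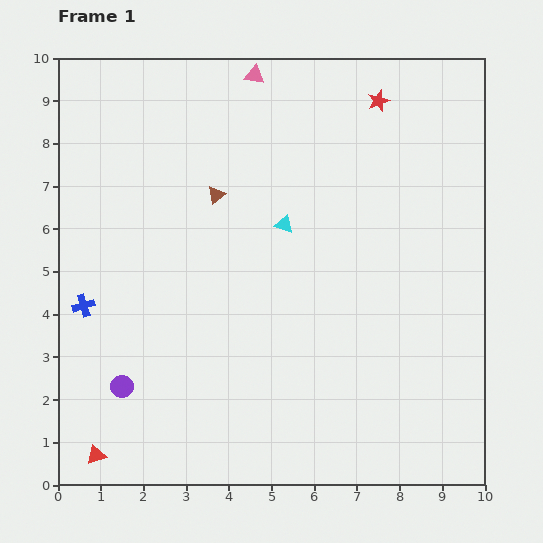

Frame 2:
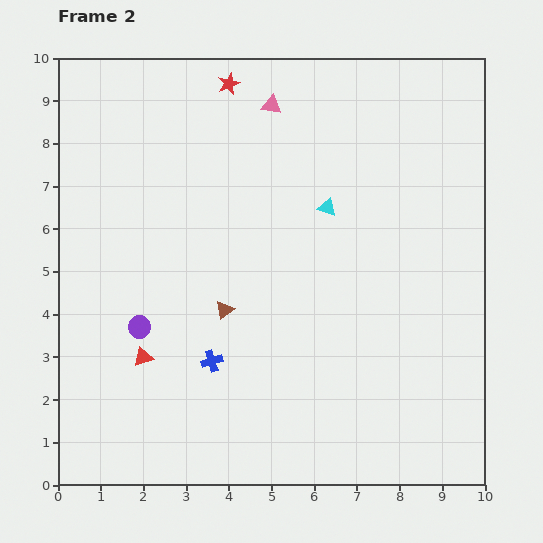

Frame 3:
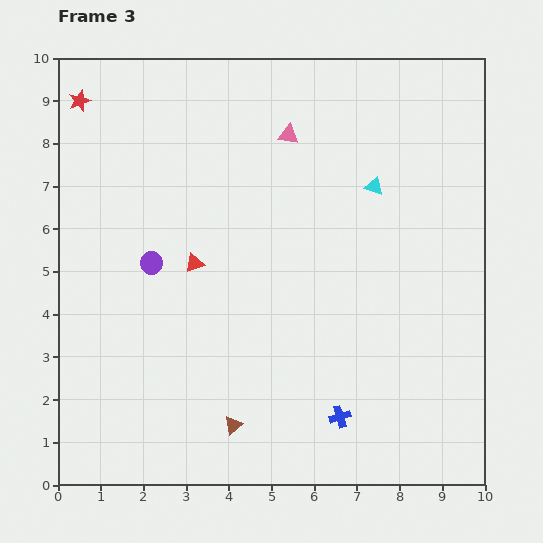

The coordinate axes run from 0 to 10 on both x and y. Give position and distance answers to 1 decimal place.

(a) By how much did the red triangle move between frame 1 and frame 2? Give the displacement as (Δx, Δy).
(1.1, 2.3)

The red triangle was at (0.9, 0.7) in frame 1 and (2.0, 3.0) in frame 2.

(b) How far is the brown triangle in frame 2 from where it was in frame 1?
2.7

The brown triangle moved from (3.7, 6.8) to (3.9, 4.1), a distance of √(0.2² + 2.7²) ≈ 2.7.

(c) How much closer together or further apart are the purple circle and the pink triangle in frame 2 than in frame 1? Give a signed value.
-1.8

Distance in frame 1: 7.9. Distance in frame 2: 6.1.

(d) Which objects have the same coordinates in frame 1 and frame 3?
none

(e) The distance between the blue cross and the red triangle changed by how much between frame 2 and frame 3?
+3.4

Distance in frame 2: 1.6. Distance in frame 3: 5.0.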